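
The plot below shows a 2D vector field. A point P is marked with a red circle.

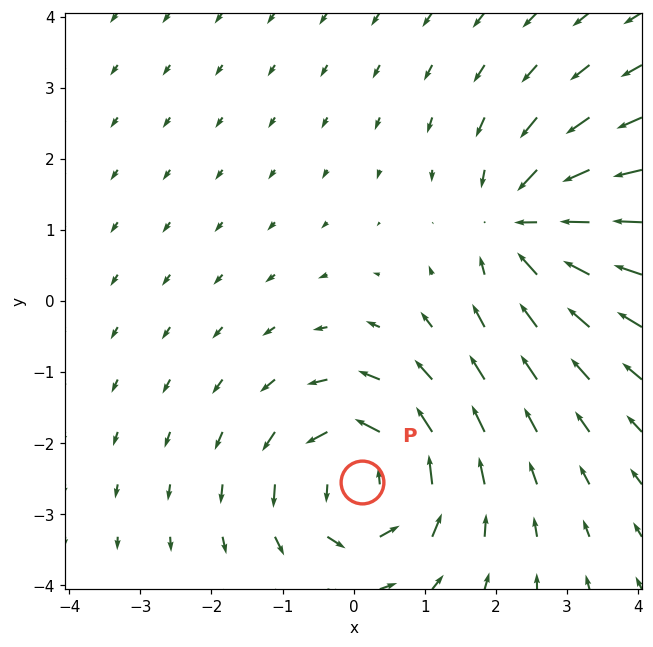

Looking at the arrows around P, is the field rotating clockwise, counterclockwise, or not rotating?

Near P at (0.1, -2.6) the arrows circulate counterclockwise. The curl (z-component) there is about +5; positive curl means counterclockwise rotation.

counterclockwise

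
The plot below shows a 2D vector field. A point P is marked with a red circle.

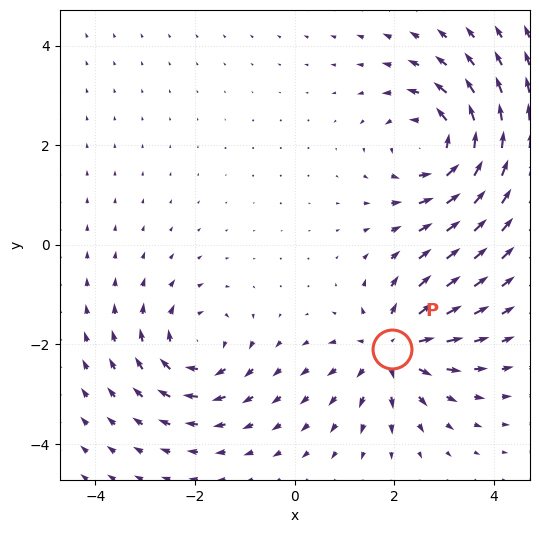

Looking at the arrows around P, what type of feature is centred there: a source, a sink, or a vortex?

At P (2.0, -2.1) the arrows spread outward. Divergence about +4, curl ≈0 — positive divergence with near-zero curl is a source.

source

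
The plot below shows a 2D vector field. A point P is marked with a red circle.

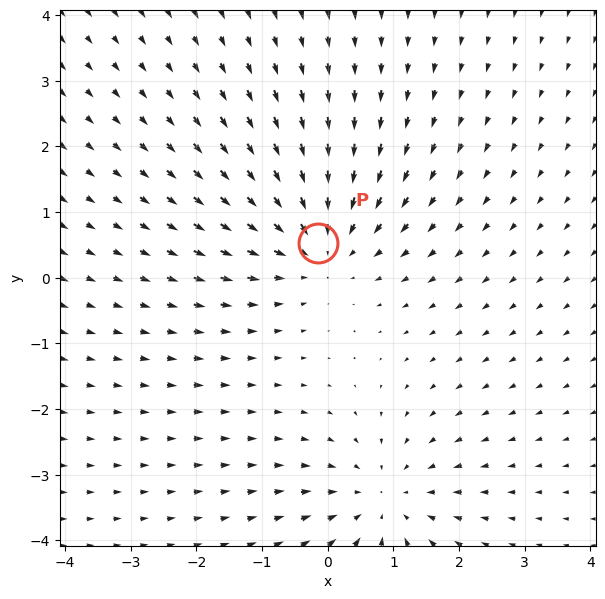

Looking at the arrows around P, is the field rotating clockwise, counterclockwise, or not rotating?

not rotating

Near P at (-0.1, 0.5) the arrows show no circulation. The curl there is ≈0.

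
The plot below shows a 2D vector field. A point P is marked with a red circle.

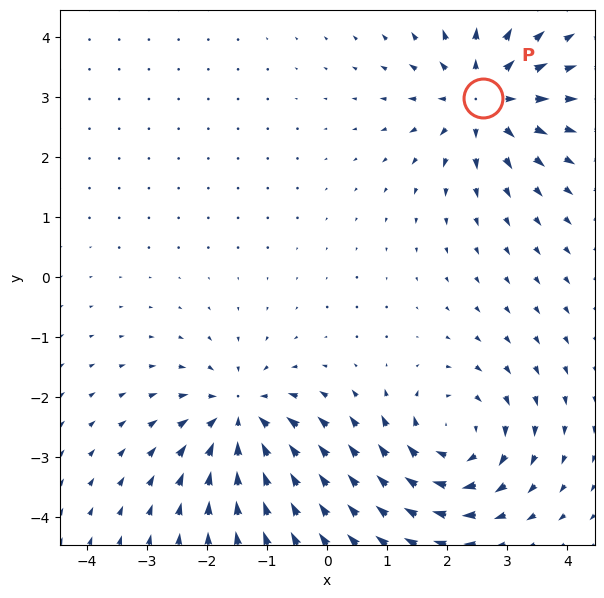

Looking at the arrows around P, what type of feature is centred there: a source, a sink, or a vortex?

source

At P (2.6, 3.0) the arrows spread outward. Divergence about +4, curl ≈0 — positive divergence with near-zero curl is a source.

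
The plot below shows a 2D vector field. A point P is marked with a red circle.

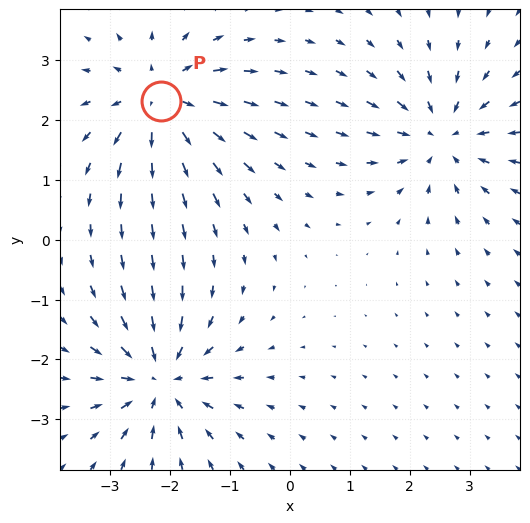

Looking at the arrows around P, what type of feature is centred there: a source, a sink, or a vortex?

source

At P (-2.2, 2.3) the arrows spread outward. Divergence about +5, curl ≈0 — positive divergence with near-zero curl is a source.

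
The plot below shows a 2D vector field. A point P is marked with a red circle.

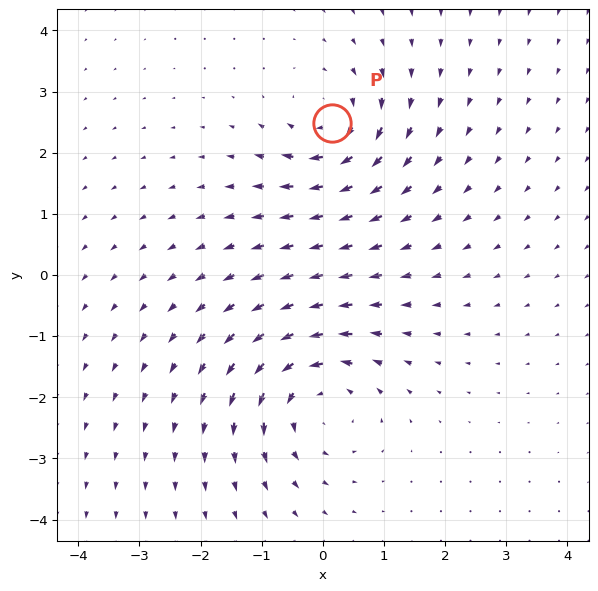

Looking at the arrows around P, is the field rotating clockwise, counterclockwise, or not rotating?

Near P at (0.2, 2.5) the arrows circulate clockwise. The curl (z-component) there is about -5; negative curl means clockwise rotation.

clockwise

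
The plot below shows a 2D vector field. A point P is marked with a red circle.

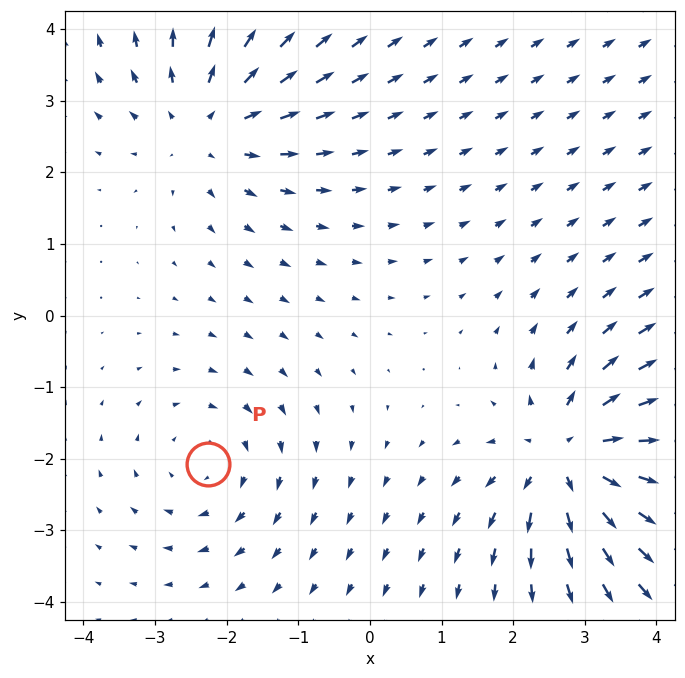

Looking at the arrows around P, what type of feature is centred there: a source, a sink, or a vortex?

At P (-2.3, -2.1) the arrows circulate clockwise. Divergence ≈0, curl about -3 — near-zero divergence with nonzero curl is a vortex.

vortex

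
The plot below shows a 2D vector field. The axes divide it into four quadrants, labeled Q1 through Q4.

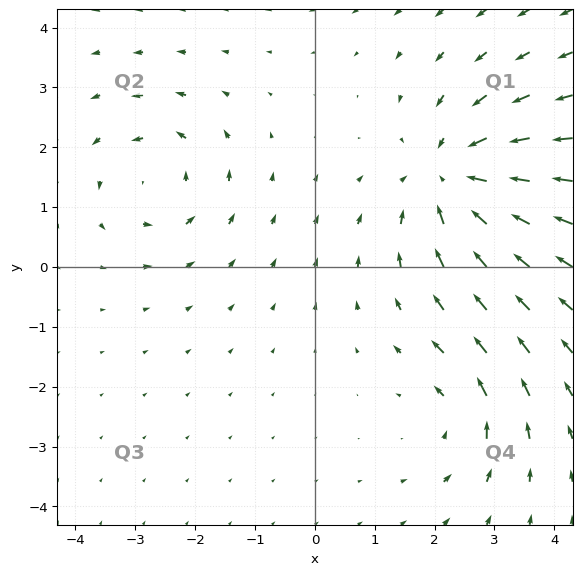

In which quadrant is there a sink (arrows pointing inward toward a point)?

The sink sits at approximately (2.3, 1.5), which lies in quadrant Q1. The divergence there is about -4, negative as expected for a sink.

Q1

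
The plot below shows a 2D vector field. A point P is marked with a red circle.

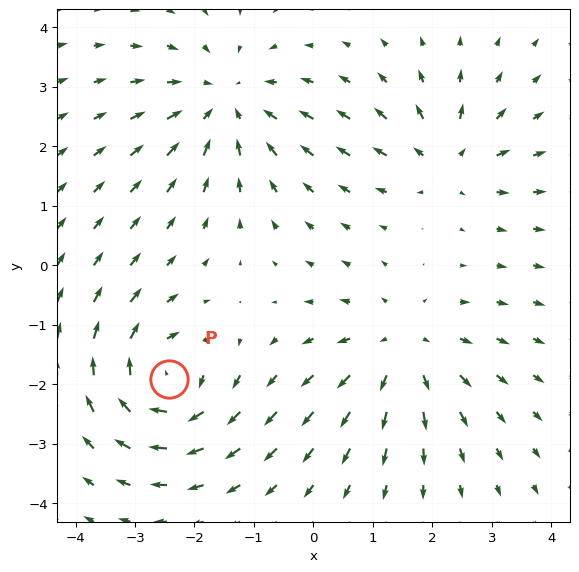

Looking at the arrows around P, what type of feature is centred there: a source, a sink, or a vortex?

At P (-2.4, -1.9) the arrows circulate clockwise. Divergence ≈0, curl about -7 — near-zero divergence with nonzero curl is a vortex.

vortex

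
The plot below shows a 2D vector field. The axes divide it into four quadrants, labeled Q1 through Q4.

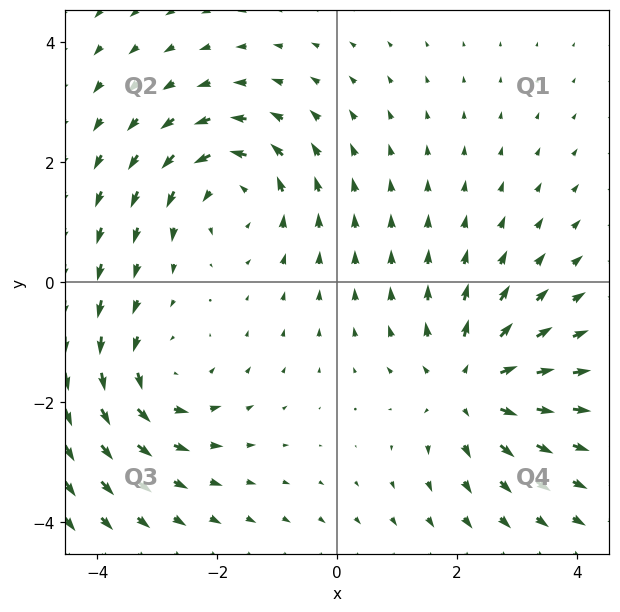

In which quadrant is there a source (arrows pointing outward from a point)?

Q4

The source sits at approximately (2.2, -1.7), which lies in quadrant Q4. The divergence there is about +4, positive as expected for a source.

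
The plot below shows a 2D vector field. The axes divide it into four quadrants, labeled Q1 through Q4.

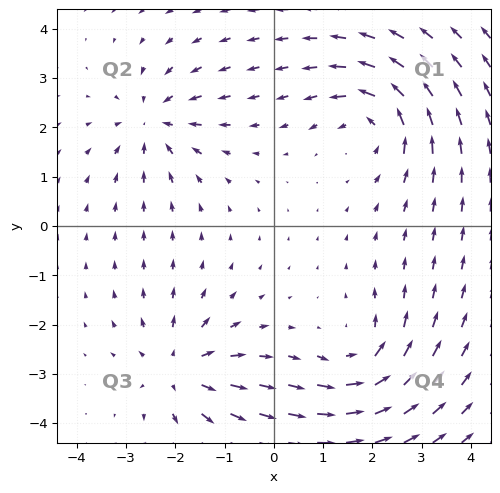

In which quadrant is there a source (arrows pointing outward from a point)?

Q3

The source sits at approximately (-1.9, -2.9), which lies in quadrant Q3. The divergence there is about +5, positive as expected for a source.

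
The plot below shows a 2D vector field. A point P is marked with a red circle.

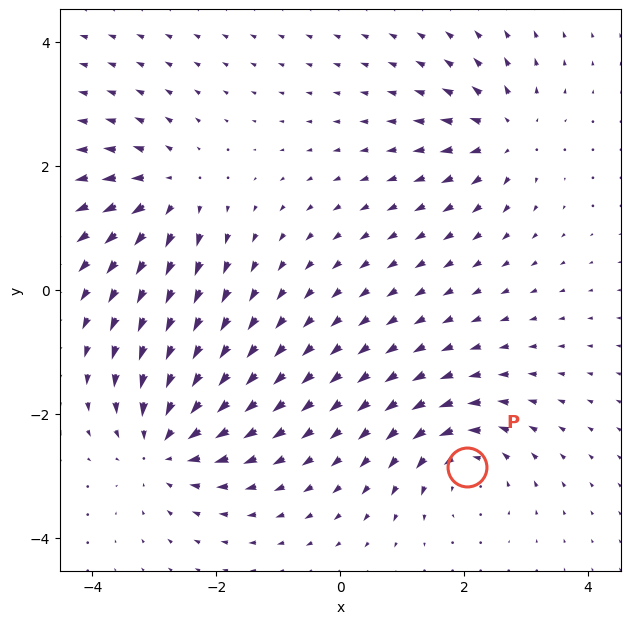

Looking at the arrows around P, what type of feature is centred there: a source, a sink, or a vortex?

vortex

At P (2.0, -2.9) the arrows circulate counterclockwise. Divergence ≈0, curl about +5 — near-zero divergence with nonzero curl is a vortex.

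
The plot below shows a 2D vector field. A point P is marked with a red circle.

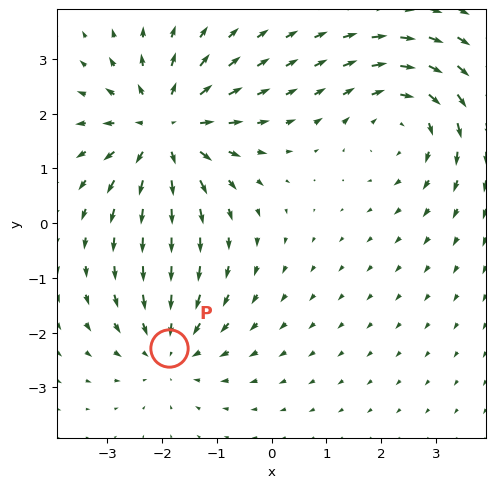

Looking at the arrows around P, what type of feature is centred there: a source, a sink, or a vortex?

sink

At P (-1.9, -2.3) the arrows converge inward. Divergence about -3, curl ≈0 — negative divergence with near-zero curl is a sink.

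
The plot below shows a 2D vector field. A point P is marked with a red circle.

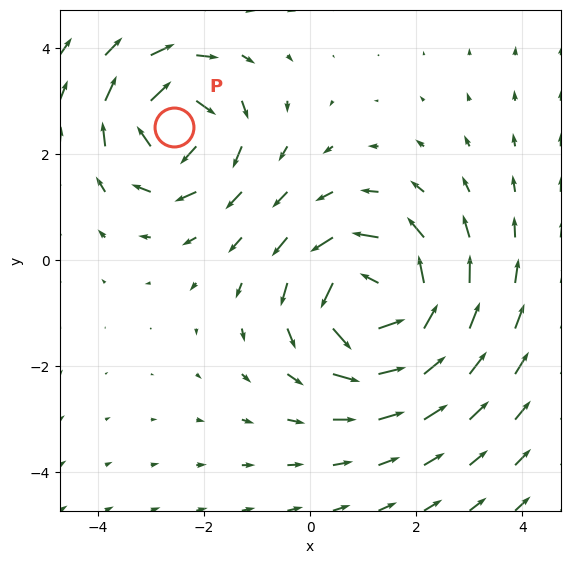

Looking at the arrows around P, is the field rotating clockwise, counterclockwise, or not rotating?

clockwise

Near P at (-2.6, 2.5) the arrows circulate clockwise. The curl (z-component) there is about -5; negative curl means clockwise rotation.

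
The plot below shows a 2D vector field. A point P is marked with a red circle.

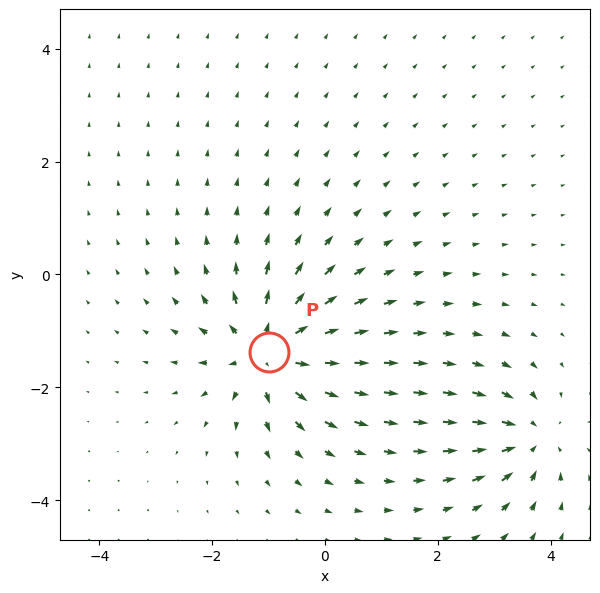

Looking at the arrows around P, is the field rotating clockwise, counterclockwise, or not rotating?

not rotating

Near P at (-1.0, -1.4) the arrows show no circulation. The curl there is ≈0.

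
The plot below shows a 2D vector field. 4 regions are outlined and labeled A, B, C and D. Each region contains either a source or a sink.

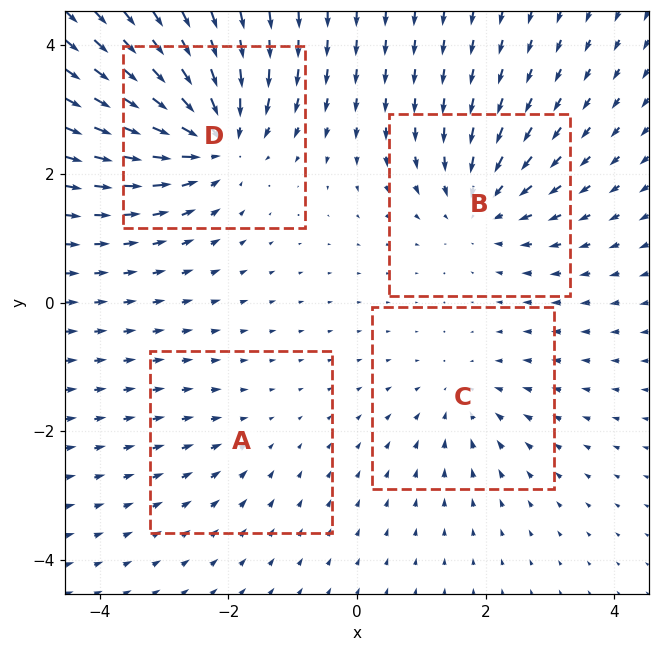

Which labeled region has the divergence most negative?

Divergence at each region's feature centre — A: about -2, B: about -5, C: about -3, D: about -7. Region D is most negative.

D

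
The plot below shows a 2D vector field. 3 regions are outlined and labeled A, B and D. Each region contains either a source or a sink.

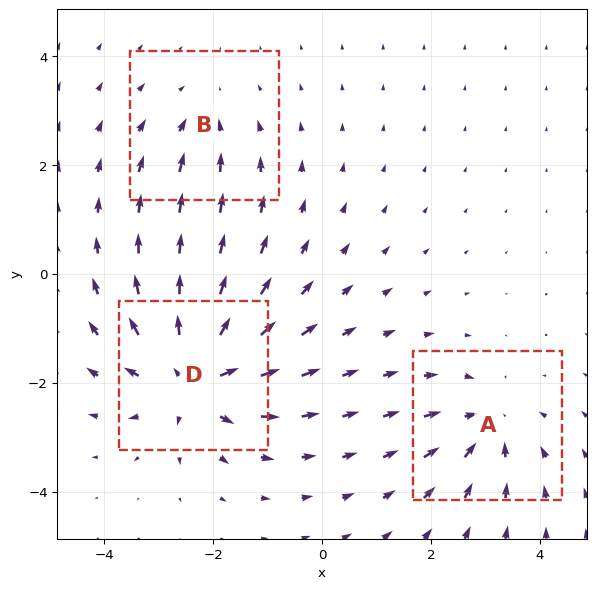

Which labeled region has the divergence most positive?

Divergence at each region's feature centre — A: about -3, B: about -2, D: about +5. Region D is most positive.

D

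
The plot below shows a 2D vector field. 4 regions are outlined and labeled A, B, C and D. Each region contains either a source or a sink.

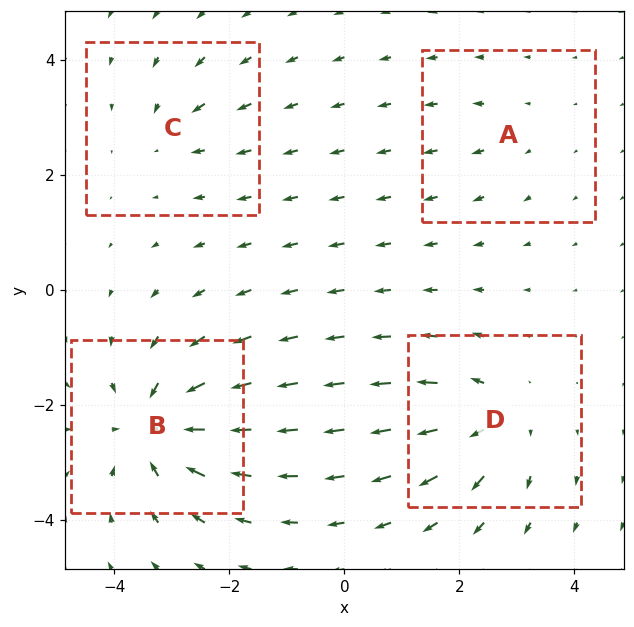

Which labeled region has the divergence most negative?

B

Divergence at each region's feature centre — A: about +2, B: about -8, C: about -3, D: about +5. Region B is most negative.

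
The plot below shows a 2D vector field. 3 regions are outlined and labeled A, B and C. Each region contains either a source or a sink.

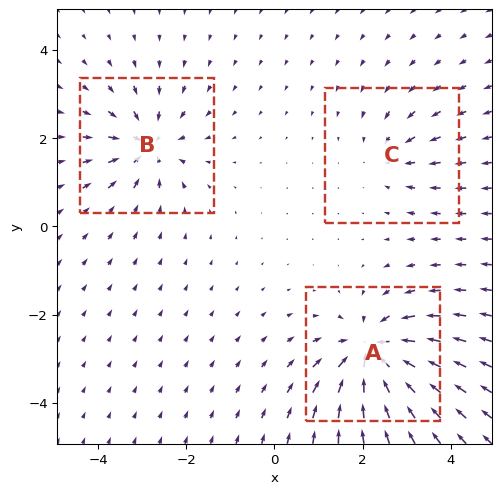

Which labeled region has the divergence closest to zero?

Divergence at each region's feature centre — A: about -6, B: about -4, C: about -2. Region C is closest to zero.

C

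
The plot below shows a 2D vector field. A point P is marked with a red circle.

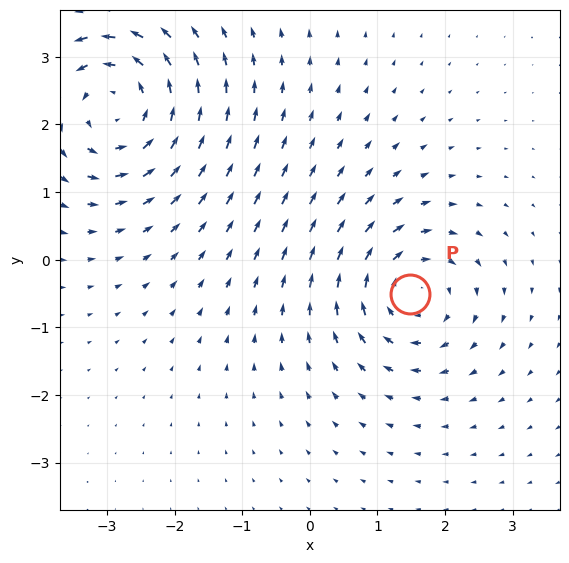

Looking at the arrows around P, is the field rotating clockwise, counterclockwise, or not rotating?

clockwise

Near P at (1.5, -0.5) the arrows circulate clockwise. The curl (z-component) there is about -4; negative curl means clockwise rotation.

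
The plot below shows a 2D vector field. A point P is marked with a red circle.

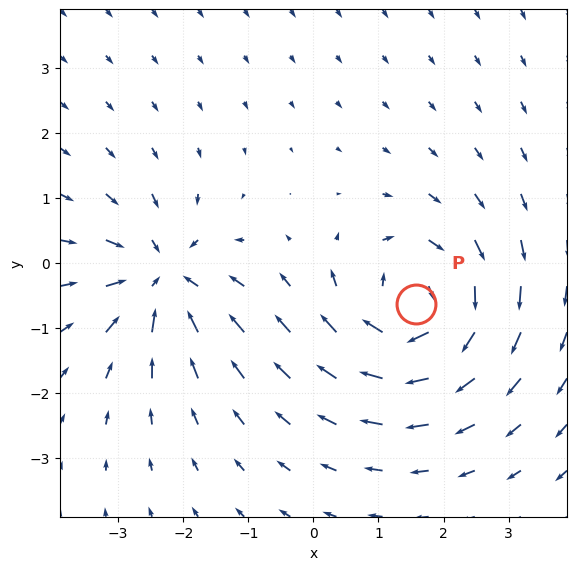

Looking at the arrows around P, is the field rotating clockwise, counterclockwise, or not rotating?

Near P at (1.6, -0.6) the arrows circulate clockwise. The curl (z-component) there is about -5; negative curl means clockwise rotation.

clockwise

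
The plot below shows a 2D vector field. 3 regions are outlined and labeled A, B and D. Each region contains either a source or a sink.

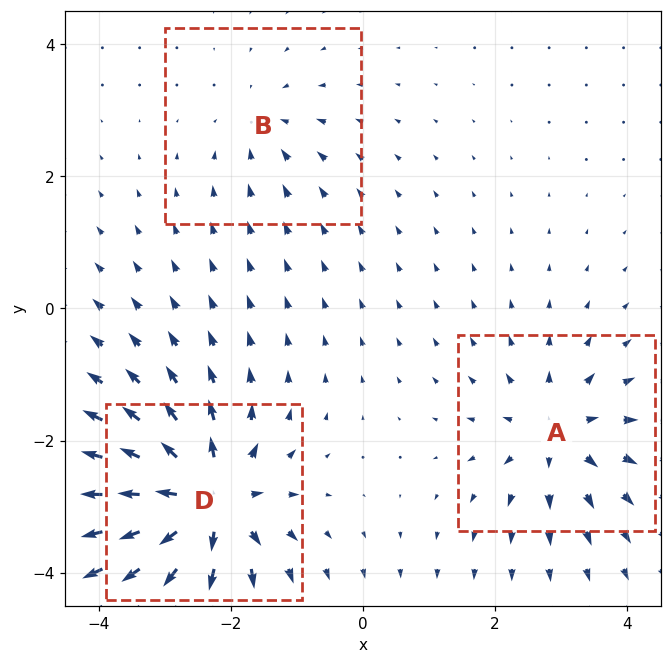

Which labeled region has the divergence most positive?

D

Divergence at each region's feature centre — A: about +4, B: about -2, D: about +7. Region D is most positive.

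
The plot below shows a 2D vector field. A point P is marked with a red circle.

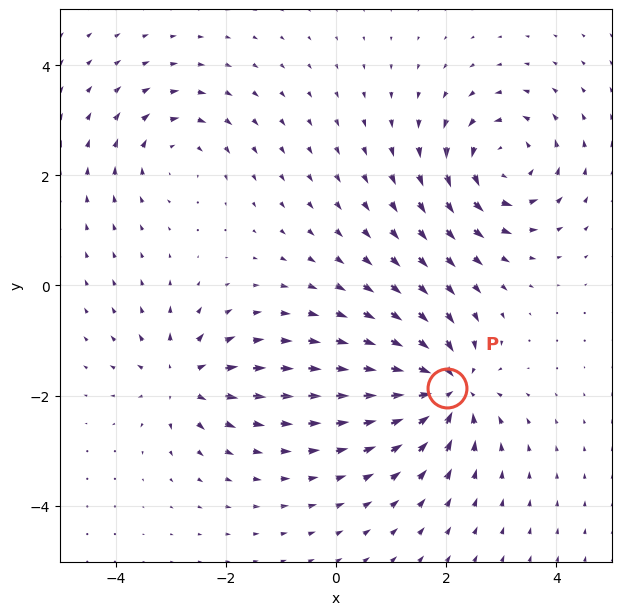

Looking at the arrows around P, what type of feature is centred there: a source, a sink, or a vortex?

sink

At P (2.0, -1.9) the arrows converge inward. Divergence about -6, curl ≈0 — negative divergence with near-zero curl is a sink.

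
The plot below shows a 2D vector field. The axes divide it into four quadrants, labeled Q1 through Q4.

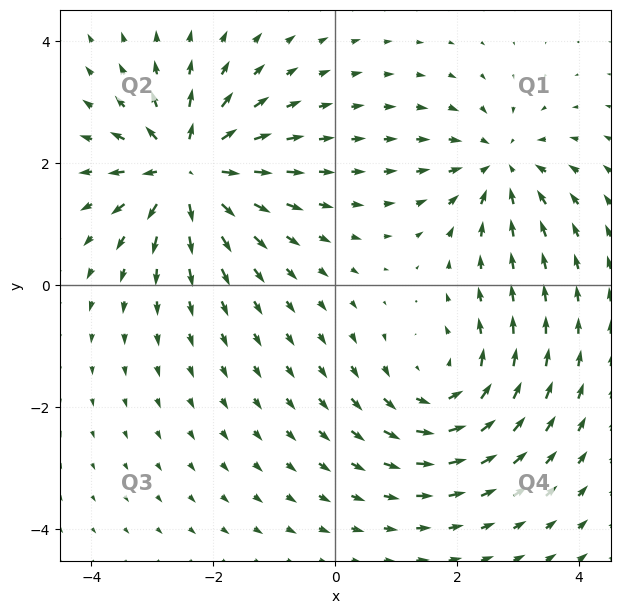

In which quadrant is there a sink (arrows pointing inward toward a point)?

The sink sits at approximately (2.7, 2.0), which lies in quadrant Q1. The divergence there is about -4, negative as expected for a sink.

Q1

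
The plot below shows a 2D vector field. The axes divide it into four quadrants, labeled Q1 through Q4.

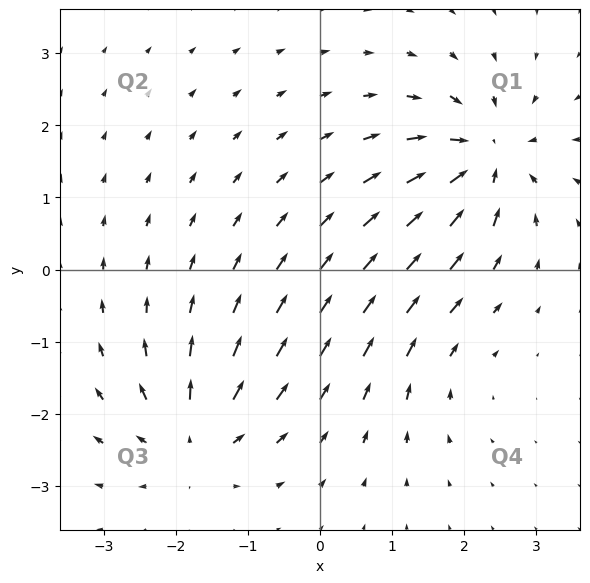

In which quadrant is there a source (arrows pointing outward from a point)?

Q3

The source sits at approximately (-1.7, -2.4), which lies in quadrant Q3. The divergence there is about +5, positive as expected for a source.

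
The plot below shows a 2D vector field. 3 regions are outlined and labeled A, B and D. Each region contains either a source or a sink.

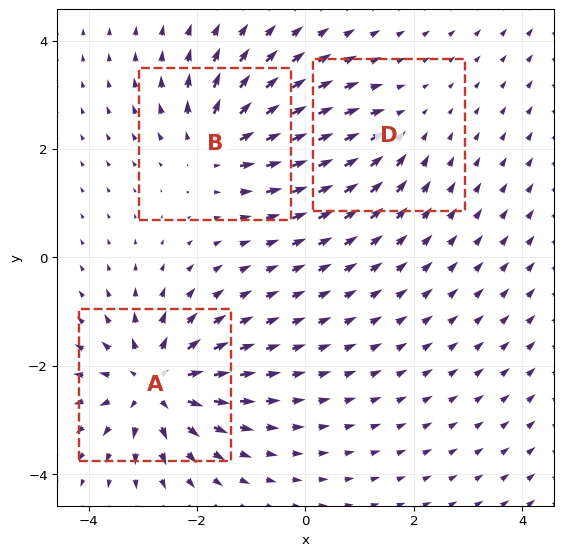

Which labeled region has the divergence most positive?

A

Divergence at each region's feature centre — A: about +5, B: about +4, D: about -2. Region A is most positive.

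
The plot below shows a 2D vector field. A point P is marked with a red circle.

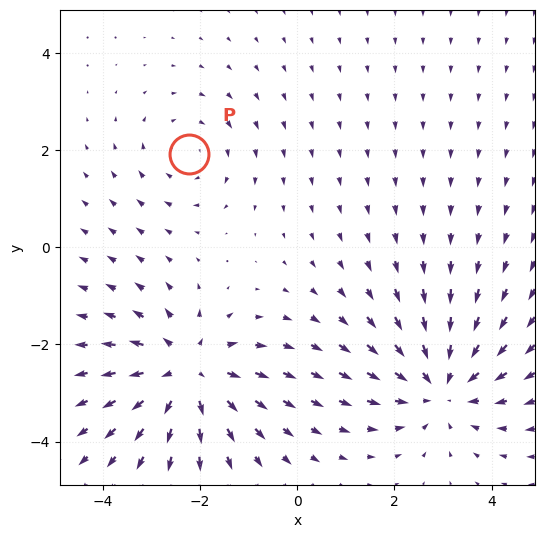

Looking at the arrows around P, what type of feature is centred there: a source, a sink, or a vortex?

vortex

At P (-2.2, 1.9) the arrows circulate clockwise. Divergence ≈0, curl about -2 — near-zero divergence with nonzero curl is a vortex.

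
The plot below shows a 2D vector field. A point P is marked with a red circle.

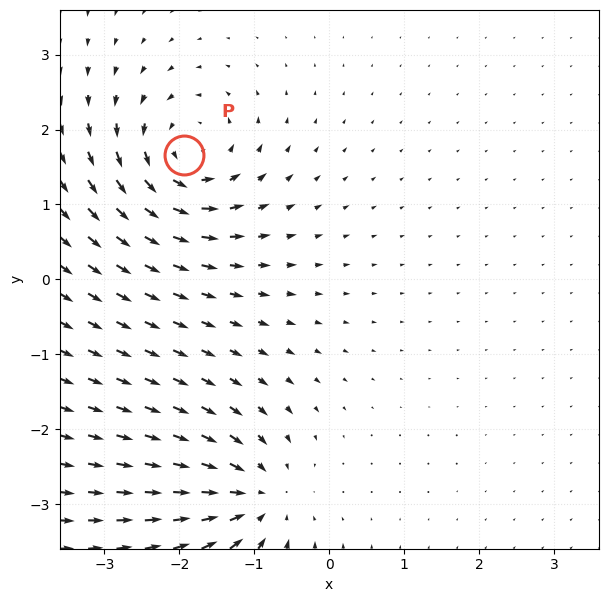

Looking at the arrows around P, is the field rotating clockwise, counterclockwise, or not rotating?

Near P at (-1.9, 1.7) the arrows circulate counterclockwise. The curl (z-component) there is about +7; positive curl means counterclockwise rotation.

counterclockwise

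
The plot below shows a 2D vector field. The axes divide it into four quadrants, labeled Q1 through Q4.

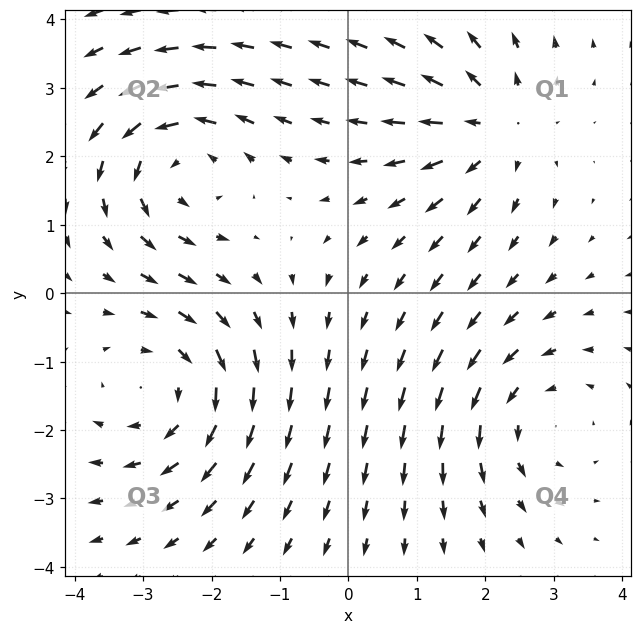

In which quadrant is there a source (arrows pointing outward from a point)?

The source sits at approximately (2.1, 2.4), which lies in quadrant Q1. The divergence there is about +3, positive as expected for a source.

Q1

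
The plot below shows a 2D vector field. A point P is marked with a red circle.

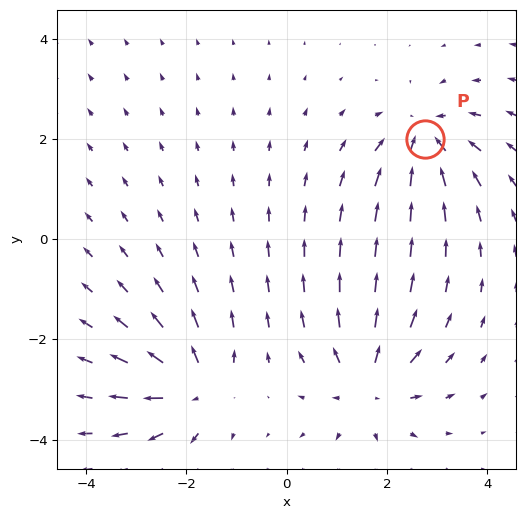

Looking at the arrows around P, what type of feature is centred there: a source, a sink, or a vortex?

sink

At P (2.7, 2.0) the arrows converge inward. Divergence about -6, curl ≈0 — negative divergence with near-zero curl is a sink.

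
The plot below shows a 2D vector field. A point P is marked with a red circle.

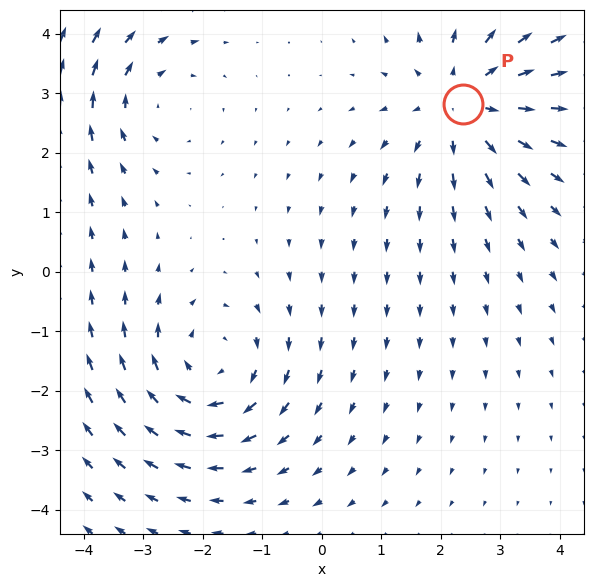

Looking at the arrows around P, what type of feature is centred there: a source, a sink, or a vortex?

At P (2.4, 2.8) the arrows spread outward. Divergence about +4, curl ≈0 — positive divergence with near-zero curl is a source.

source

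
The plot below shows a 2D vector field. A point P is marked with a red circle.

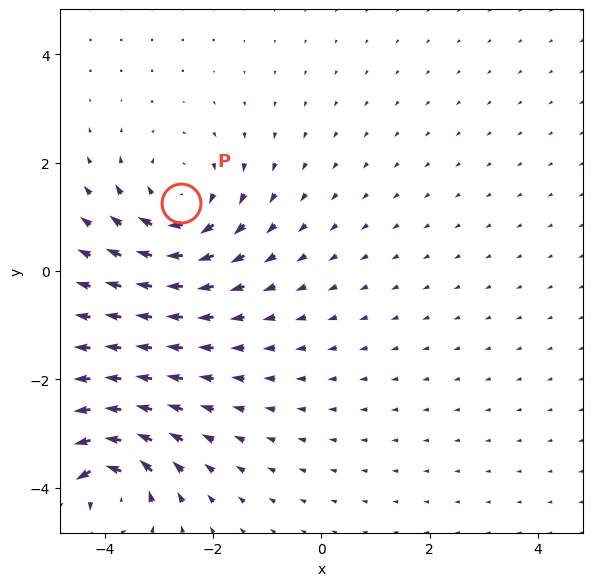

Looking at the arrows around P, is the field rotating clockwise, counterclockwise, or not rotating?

Near P at (-2.6, 1.3) the arrows circulate clockwise. The curl (z-component) there is about -5; negative curl means clockwise rotation.

clockwise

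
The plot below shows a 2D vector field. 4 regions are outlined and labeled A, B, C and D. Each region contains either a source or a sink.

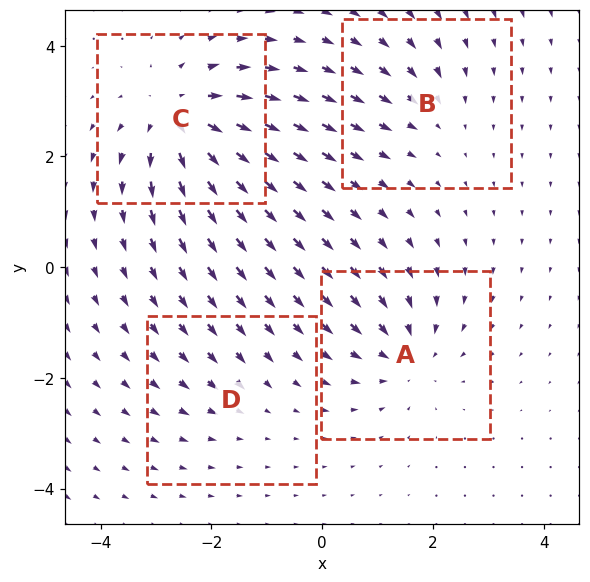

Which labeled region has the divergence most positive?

C

Divergence at each region's feature centre — A: about -5, B: about -3, C: about +7, D: about -2. Region C is most positive.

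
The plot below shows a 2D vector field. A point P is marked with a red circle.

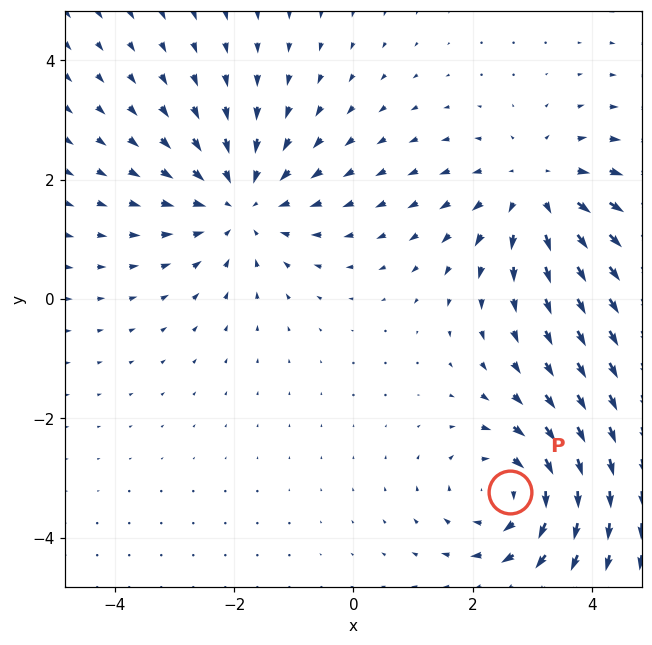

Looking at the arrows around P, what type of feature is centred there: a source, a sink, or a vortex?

At P (2.6, -3.2) the arrows circulate clockwise. Divergence ≈0, curl about -5 — near-zero divergence with nonzero curl is a vortex.

vortex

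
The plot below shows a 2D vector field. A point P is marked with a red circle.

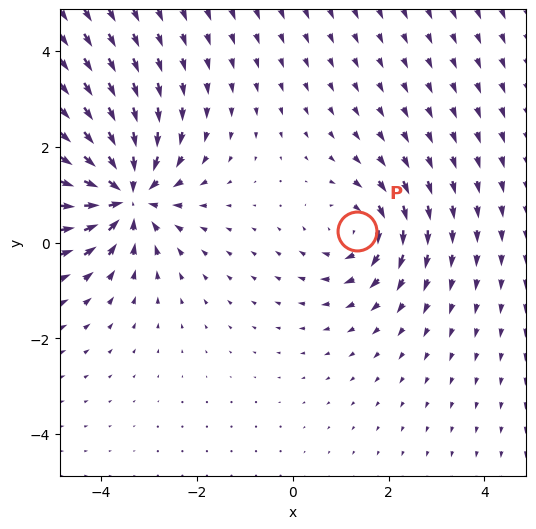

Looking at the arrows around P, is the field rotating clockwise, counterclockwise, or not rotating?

clockwise

Near P at (1.3, 0.3) the arrows circulate clockwise. The curl (z-component) there is about -3; negative curl means clockwise rotation.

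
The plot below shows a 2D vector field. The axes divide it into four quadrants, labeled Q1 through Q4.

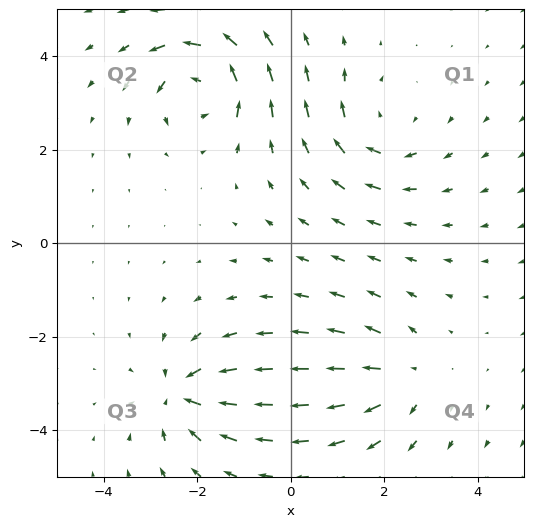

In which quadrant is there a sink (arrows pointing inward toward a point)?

Q3

The sink sits at approximately (-2.3, -3.2), which lies in quadrant Q3. The divergence there is about -5, negative as expected for a sink.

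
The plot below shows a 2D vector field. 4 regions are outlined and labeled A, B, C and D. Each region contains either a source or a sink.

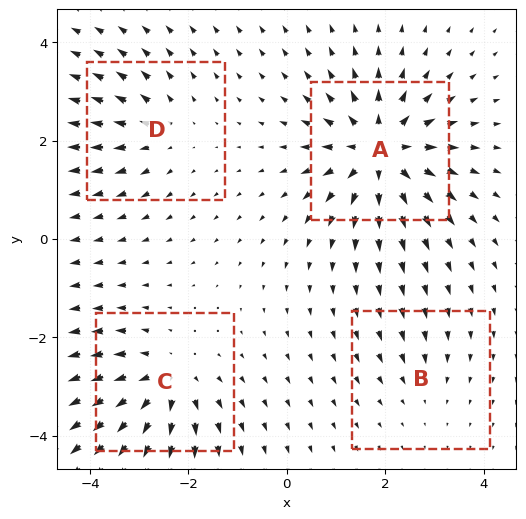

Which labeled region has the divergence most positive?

Divergence at each region's feature centre — A: about +8, B: about -2, C: about +5, D: about +4. Region A is most positive.

A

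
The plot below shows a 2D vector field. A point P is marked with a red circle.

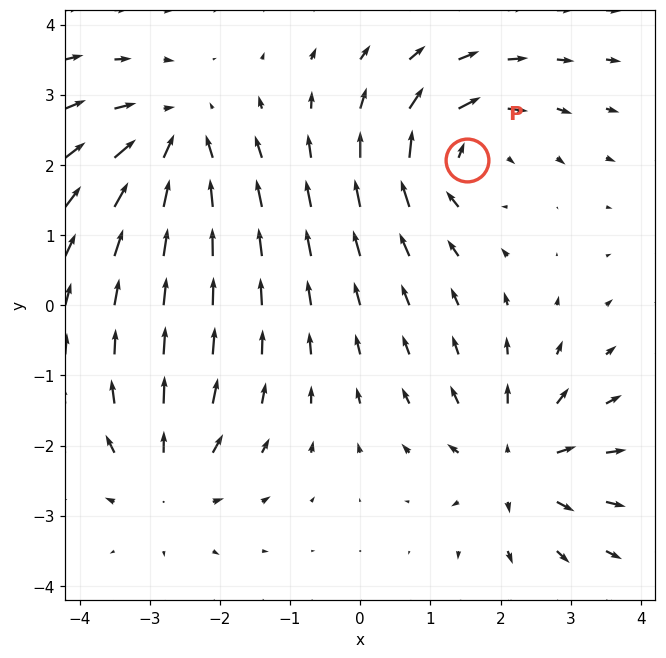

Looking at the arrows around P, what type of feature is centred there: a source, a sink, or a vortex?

vortex

At P (1.5, 2.1) the arrows circulate clockwise. Divergence ≈0, curl about -5 — near-zero divergence with nonzero curl is a vortex.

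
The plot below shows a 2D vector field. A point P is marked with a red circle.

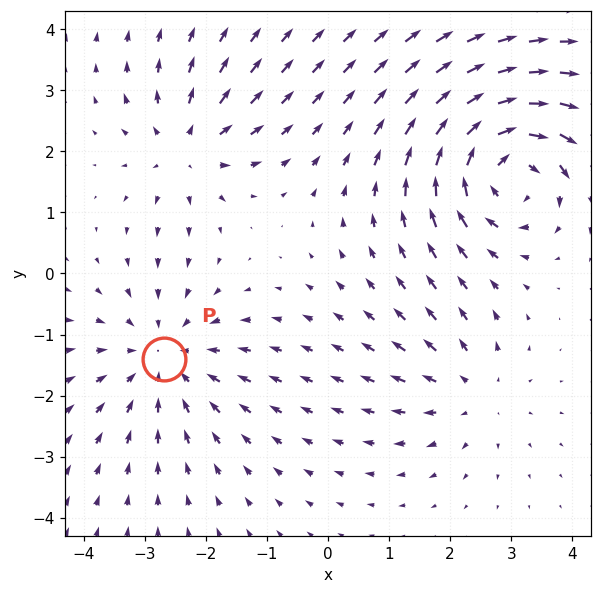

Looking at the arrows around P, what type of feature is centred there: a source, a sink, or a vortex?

At P (-2.7, -1.4) the arrows converge inward. Divergence about -3, curl ≈0 — negative divergence with near-zero curl is a sink.

sink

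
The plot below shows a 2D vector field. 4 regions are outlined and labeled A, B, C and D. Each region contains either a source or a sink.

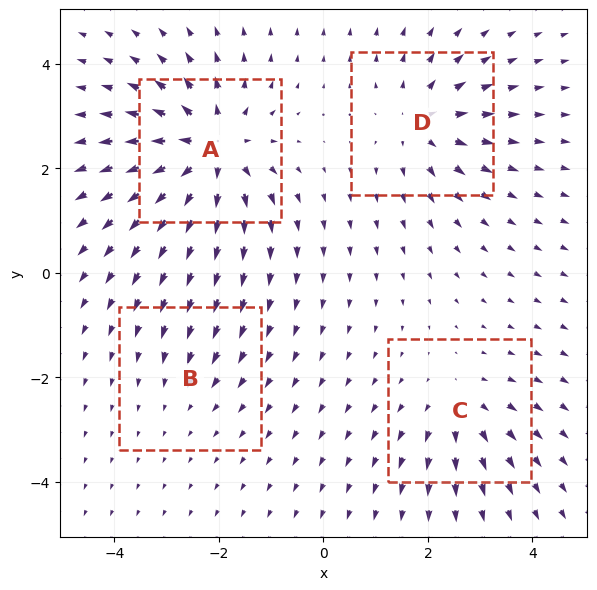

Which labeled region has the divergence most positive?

A

Divergence at each region's feature centre — A: about +8, B: about -2, C: about +4, D: about +5. Region A is most positive.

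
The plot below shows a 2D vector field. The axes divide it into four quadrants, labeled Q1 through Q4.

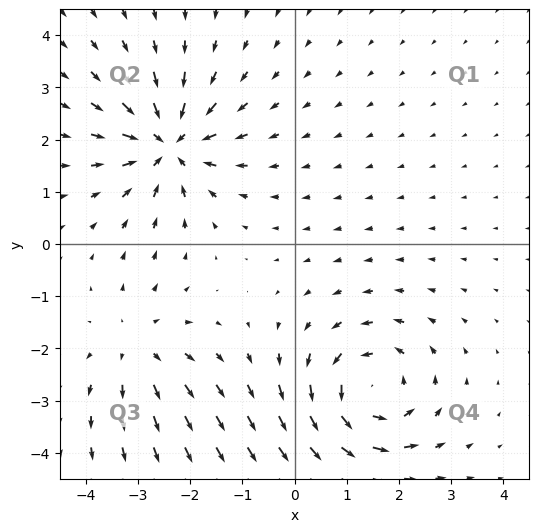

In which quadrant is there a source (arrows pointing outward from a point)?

Q3

The source sits at approximately (-3.0, -2.0), which lies in quadrant Q3. The divergence there is about +3, positive as expected for a source.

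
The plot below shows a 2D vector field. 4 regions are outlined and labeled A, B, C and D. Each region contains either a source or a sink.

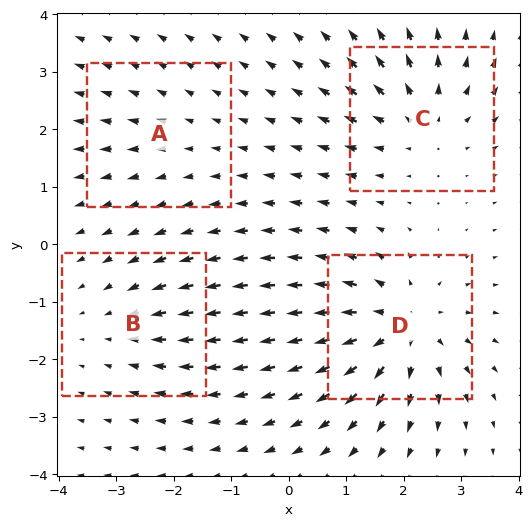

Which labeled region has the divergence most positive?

D

Divergence at each region's feature centre — A: about +2, B: about -3, C: about +5, D: about +7. Region D is most positive.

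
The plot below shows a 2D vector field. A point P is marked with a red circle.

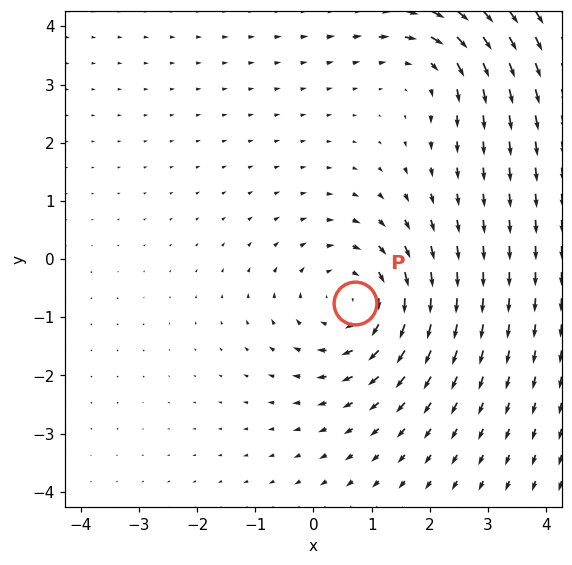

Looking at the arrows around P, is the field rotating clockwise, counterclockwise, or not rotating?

Near P at (0.7, -0.8) the arrows circulate clockwise. The curl (z-component) there is about -4; negative curl means clockwise rotation.

clockwise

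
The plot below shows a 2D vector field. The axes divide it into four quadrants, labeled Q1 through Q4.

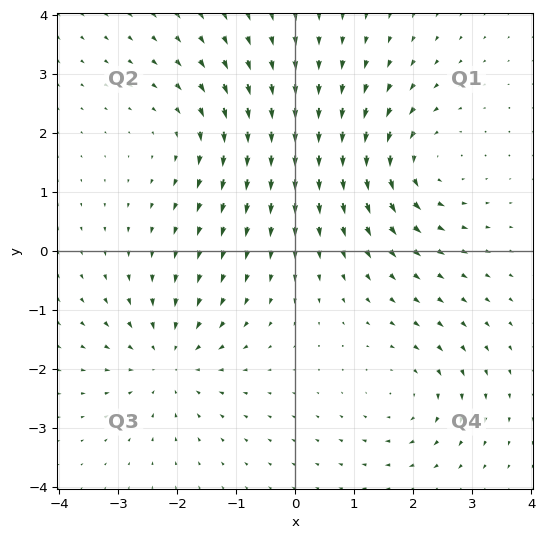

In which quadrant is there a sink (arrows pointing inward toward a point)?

The sink sits at approximately (-2.1, -1.9), which lies in quadrant Q3. The divergence there is about -4, negative as expected for a sink.

Q3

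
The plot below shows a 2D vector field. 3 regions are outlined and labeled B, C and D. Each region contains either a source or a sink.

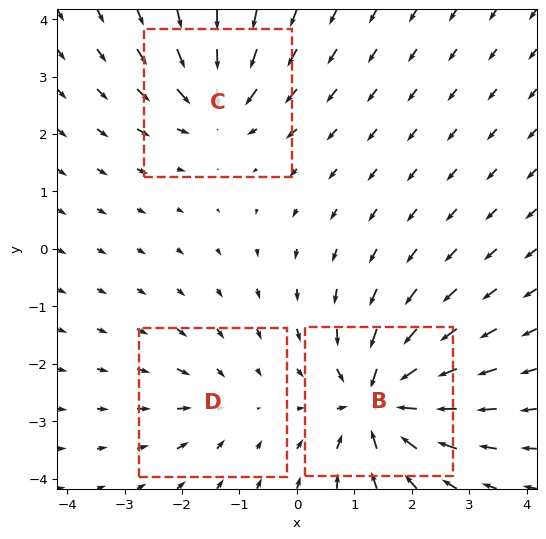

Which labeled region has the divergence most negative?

B

Divergence at each region's feature centre — B: about -6, C: about -4, D: about -2. Region B is most negative.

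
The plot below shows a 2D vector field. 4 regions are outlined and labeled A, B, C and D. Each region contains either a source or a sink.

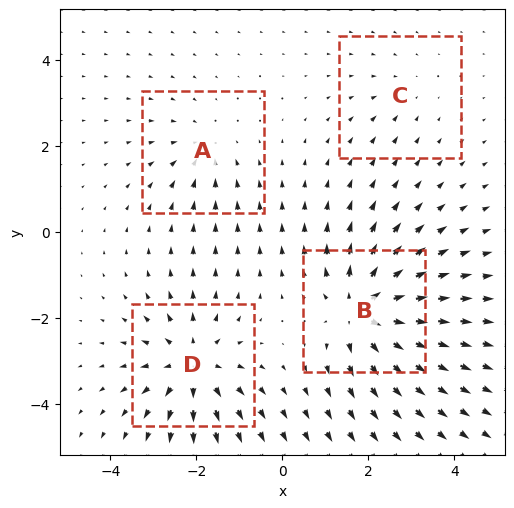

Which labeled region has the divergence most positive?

B

Divergence at each region's feature centre — A: about -3, B: about +7, C: about -2, D: about +5. Region B is most positive.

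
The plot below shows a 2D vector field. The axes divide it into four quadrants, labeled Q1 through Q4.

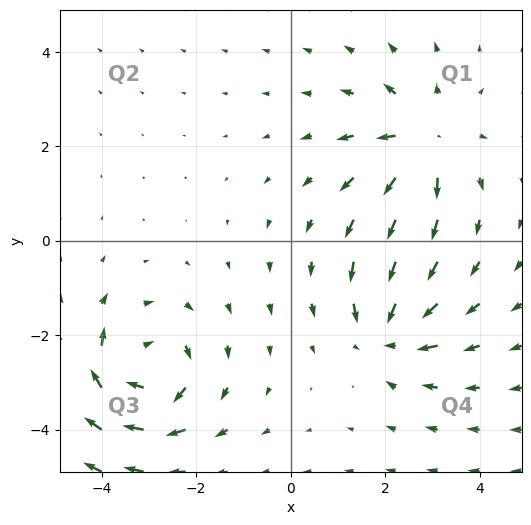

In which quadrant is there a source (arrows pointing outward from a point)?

Q1

The source sits at approximately (2.8, 2.1), which lies in quadrant Q1. The divergence there is about +5, positive as expected for a source.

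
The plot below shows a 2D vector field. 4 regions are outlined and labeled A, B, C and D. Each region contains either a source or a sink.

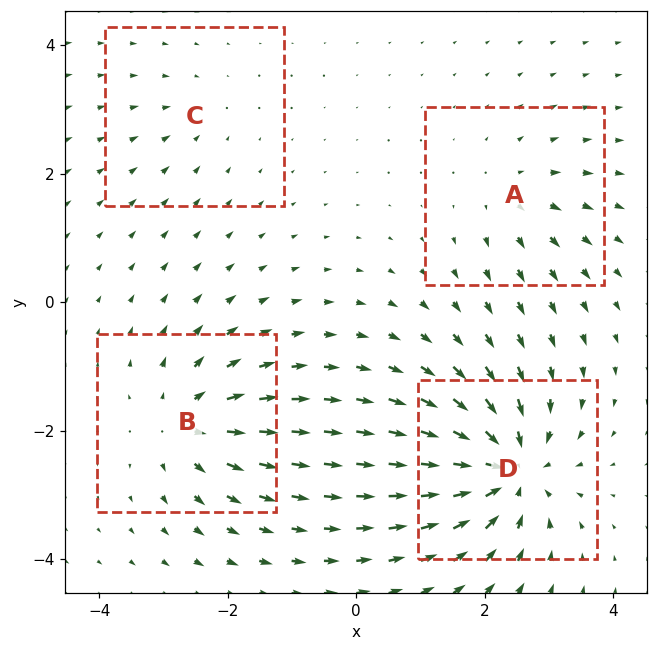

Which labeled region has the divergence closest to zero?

C

Divergence at each region's feature centre — A: about +4, B: about +6, C: about -2, D: about -9. Region C is closest to zero.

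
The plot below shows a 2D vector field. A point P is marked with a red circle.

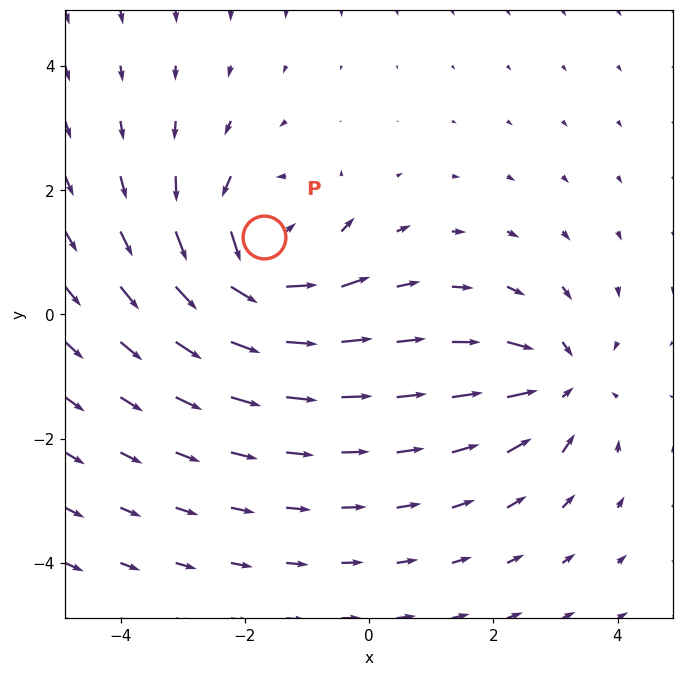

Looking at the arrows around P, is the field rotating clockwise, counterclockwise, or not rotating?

Near P at (-1.7, 1.2) the arrows circulate counterclockwise. The curl (z-component) there is about +4; positive curl means counterclockwise rotation.

counterclockwise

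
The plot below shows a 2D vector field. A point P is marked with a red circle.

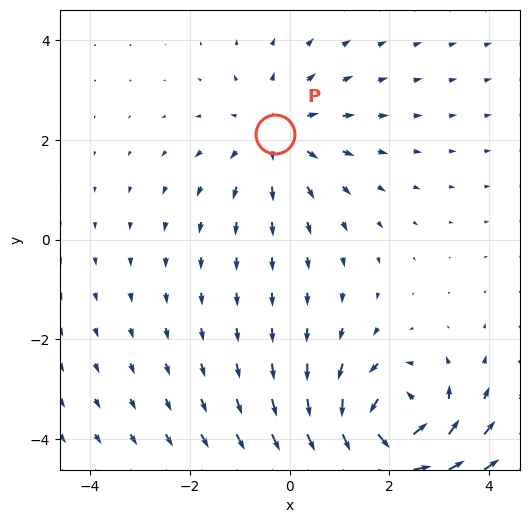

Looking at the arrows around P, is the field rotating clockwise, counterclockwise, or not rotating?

Near P at (-0.3, 2.1) the arrows show no circulation. The curl there is ≈0.

not rotating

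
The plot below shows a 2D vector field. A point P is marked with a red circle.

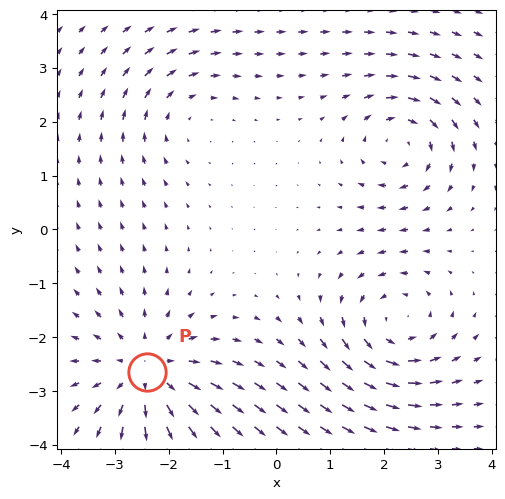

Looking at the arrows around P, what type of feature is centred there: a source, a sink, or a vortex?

source

At P (-2.4, -2.6) the arrows spread outward. Divergence about +4, curl ≈0 — positive divergence with near-zero curl is a source.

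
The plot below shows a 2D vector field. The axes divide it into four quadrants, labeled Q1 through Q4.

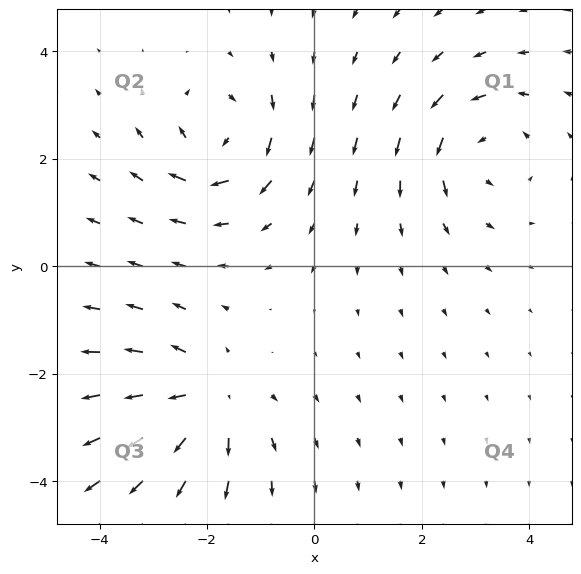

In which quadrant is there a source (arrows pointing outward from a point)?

The source sits at approximately (-2.0, -2.5), which lies in quadrant Q3. The divergence there is about +4, positive as expected for a source.

Q3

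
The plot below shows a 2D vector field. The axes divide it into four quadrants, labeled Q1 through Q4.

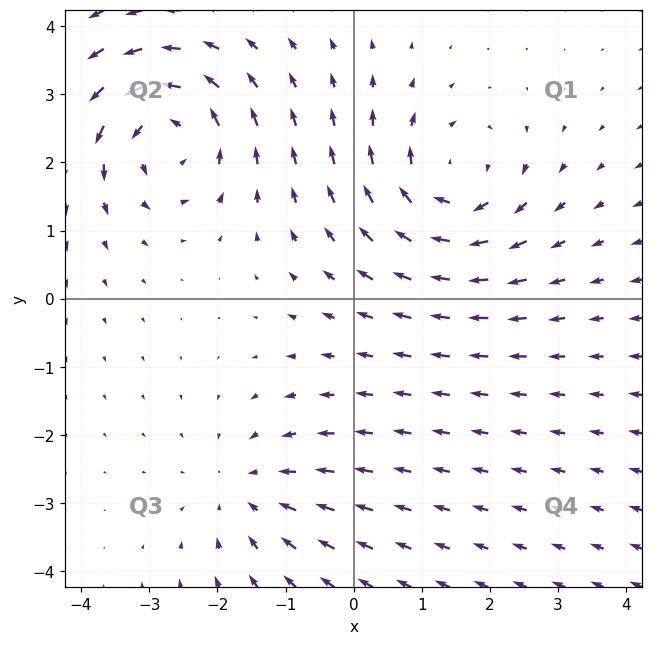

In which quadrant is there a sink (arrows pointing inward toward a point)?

The sink sits at approximately (-1.6, -2.8), which lies in quadrant Q3. The divergence there is about -3, negative as expected for a sink.

Q3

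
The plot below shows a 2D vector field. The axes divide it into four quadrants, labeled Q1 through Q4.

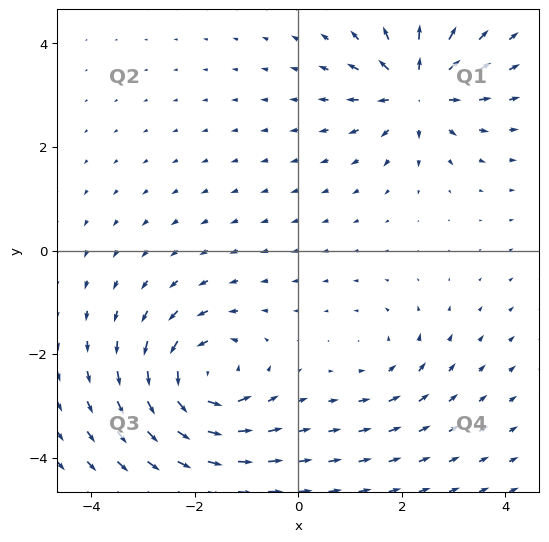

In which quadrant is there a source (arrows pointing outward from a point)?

Q1

The source sits at approximately (2.3, 3.1), which lies in quadrant Q1. The divergence there is about +6, positive as expected for a source.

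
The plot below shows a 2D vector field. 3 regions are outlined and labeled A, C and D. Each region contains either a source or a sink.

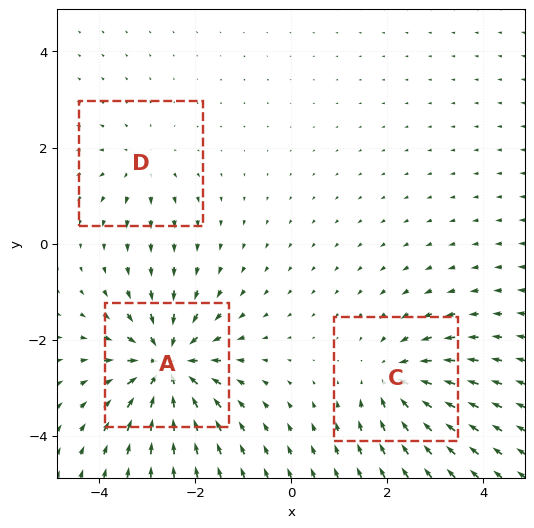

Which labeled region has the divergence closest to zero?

Divergence at each region's feature centre — A: about -5, C: about -3, D: about +2. Region D is closest to zero.

D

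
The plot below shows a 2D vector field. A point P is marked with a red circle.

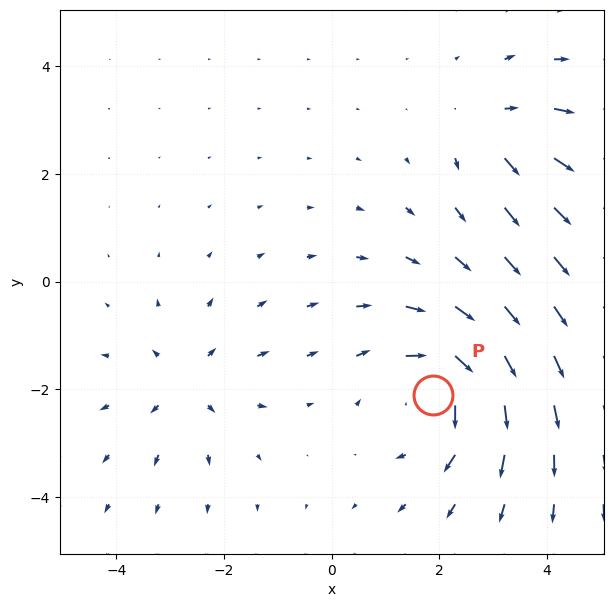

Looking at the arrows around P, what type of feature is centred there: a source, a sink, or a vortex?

vortex

At P (1.9, -2.1) the arrows circulate clockwise. Divergence ≈0, curl about -5 — near-zero divergence with nonzero curl is a vortex.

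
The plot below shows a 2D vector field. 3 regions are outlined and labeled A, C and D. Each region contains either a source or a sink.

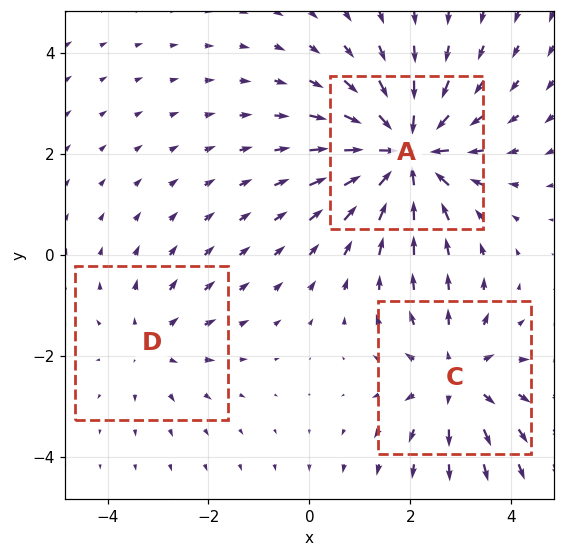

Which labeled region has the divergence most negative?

A

Divergence at each region's feature centre — A: about -5, C: about +3, D: about +2. Region A is most negative.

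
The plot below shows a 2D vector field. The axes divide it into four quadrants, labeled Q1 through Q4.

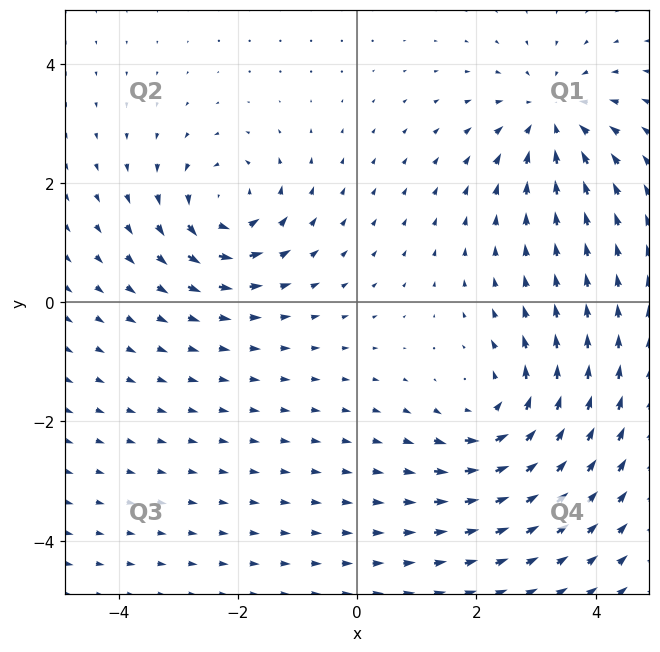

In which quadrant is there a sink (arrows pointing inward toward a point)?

The sink sits at approximately (3.3, 3.1), which lies in quadrant Q1. The divergence there is about -4, negative as expected for a sink.

Q1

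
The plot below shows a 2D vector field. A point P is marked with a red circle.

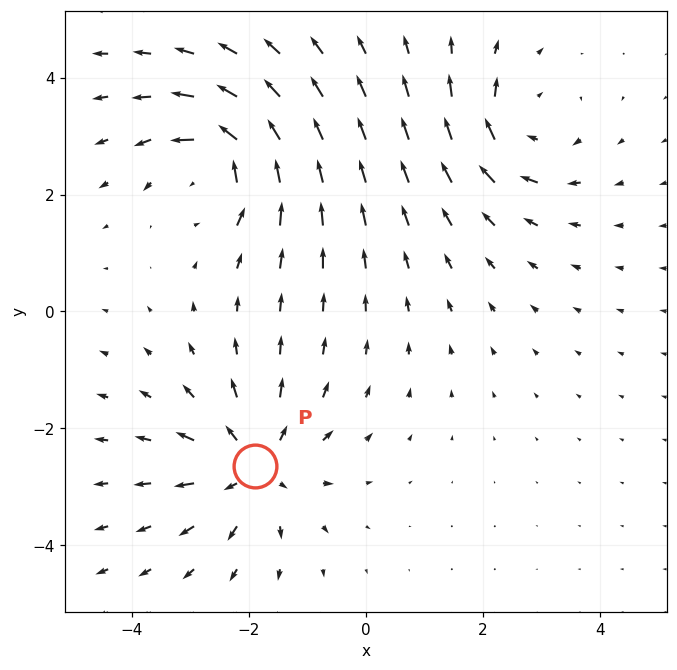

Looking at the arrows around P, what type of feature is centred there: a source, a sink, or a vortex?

source

At P (-1.9, -2.6) the arrows spread outward. Divergence about +4, curl ≈0 — positive divergence with near-zero curl is a source.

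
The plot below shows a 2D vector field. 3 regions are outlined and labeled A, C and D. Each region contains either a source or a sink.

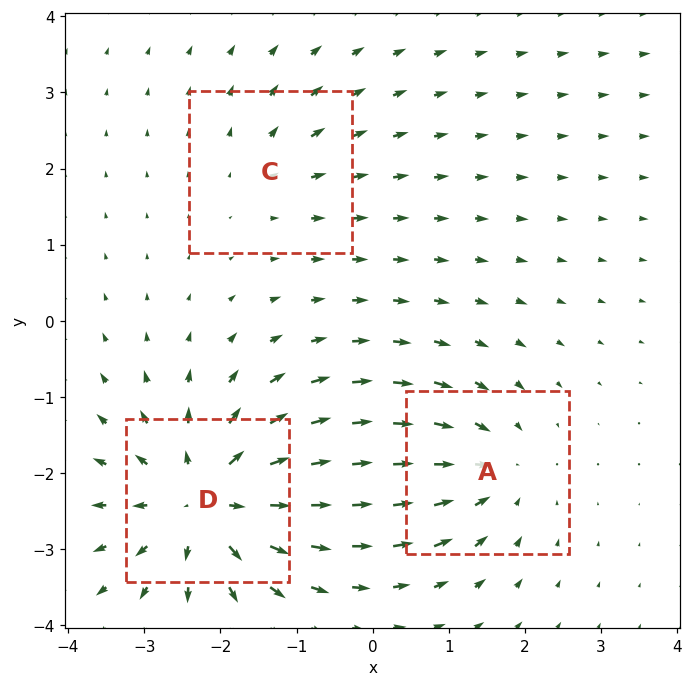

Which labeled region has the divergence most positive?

D

Divergence at each region's feature centre — A: about -3, C: about +2, D: about +5. Region D is most positive.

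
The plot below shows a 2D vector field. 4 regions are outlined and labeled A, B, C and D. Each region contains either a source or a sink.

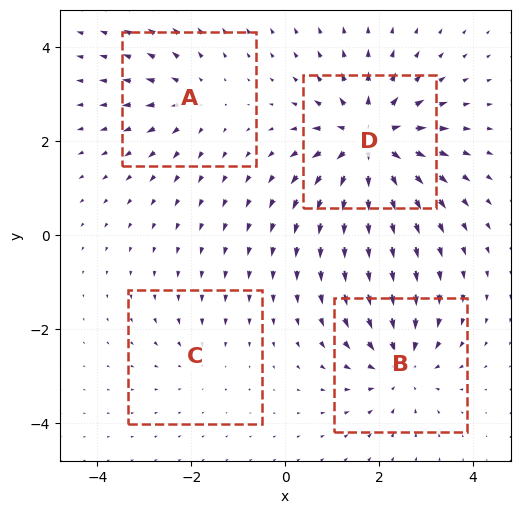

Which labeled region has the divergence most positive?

D

Divergence at each region's feature centre — A: about +3, B: about -5, C: about -2, D: about +7. Region D is most positive.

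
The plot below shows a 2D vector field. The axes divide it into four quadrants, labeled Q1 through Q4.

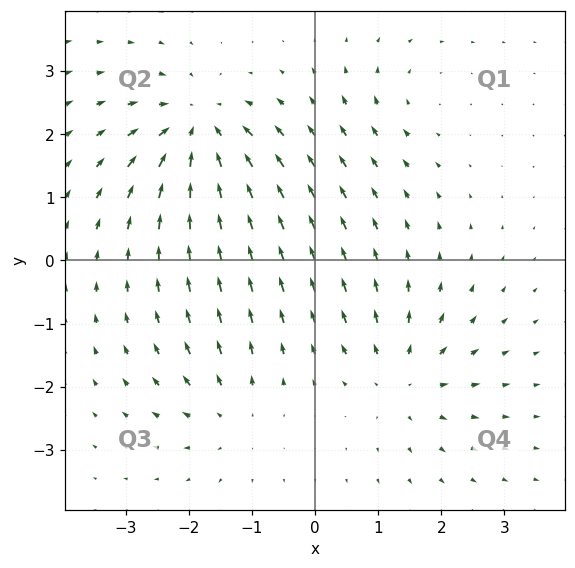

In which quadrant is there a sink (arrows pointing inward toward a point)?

Q2

The sink sits at approximately (-1.8, 2.1), which lies in quadrant Q2. The divergence there is about -6, negative as expected for a sink.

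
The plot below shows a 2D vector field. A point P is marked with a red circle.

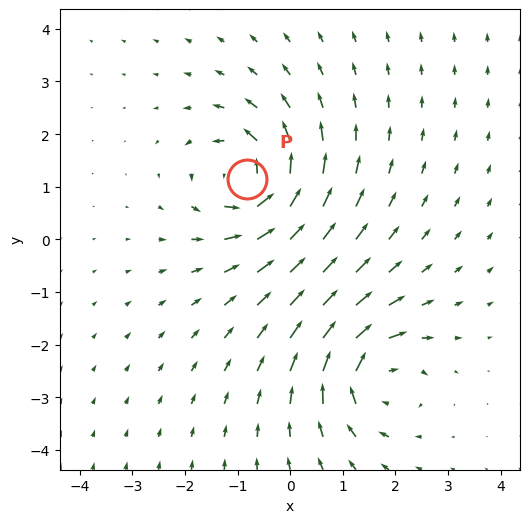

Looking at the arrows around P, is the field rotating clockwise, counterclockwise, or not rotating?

counterclockwise

Near P at (-0.8, 1.1) the arrows circulate counterclockwise. The curl (z-component) there is about +5; positive curl means counterclockwise rotation.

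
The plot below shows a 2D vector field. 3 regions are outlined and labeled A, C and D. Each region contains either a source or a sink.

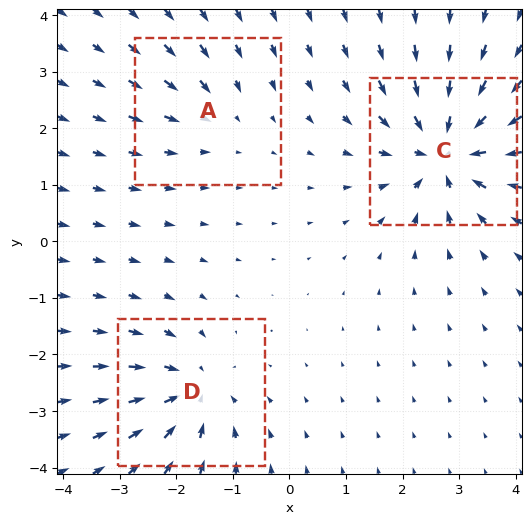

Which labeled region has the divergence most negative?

C

Divergence at each region's feature centre — A: about -2, C: about -6, D: about -4. Region C is most negative.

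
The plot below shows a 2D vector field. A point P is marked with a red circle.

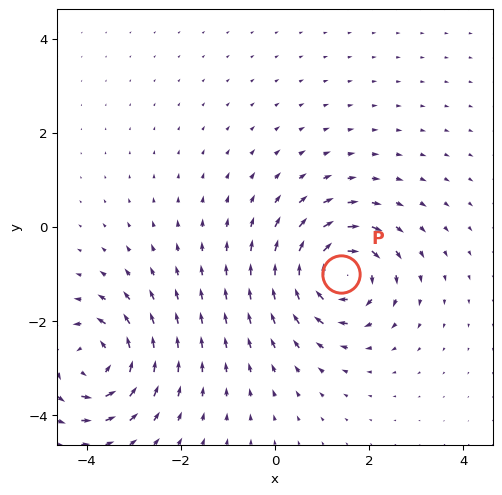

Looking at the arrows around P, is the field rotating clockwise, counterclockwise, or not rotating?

clockwise

Near P at (1.4, -1.0) the arrows circulate clockwise. The curl (z-component) there is about -7; negative curl means clockwise rotation.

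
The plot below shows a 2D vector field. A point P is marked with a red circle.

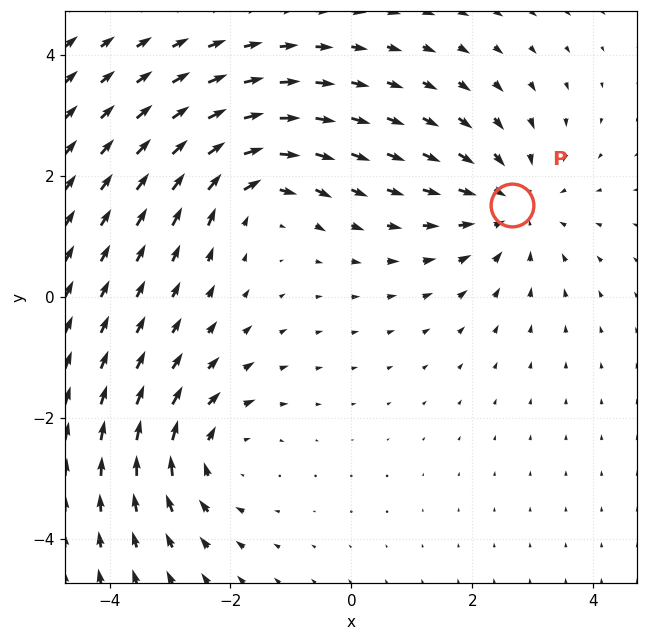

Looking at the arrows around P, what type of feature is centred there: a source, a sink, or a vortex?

At P (2.7, 1.5) the arrows converge inward. Divergence about -4, curl ≈0 — negative divergence with near-zero curl is a sink.

sink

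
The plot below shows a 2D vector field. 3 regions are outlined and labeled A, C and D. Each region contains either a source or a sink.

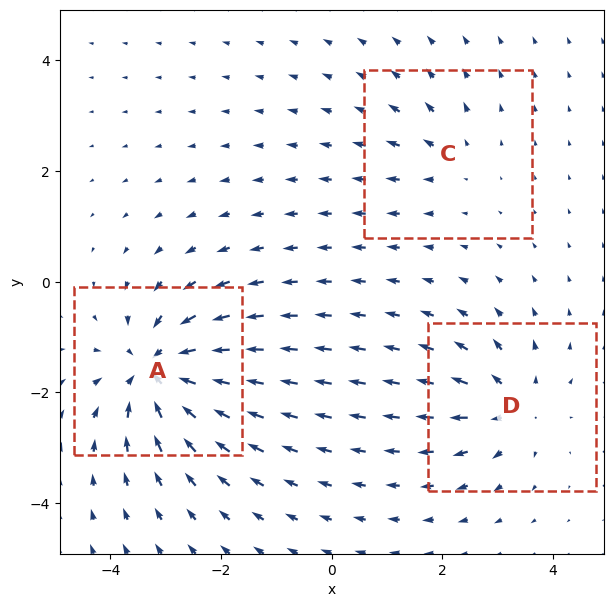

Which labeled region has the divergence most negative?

A

Divergence at each region's feature centre — A: about -6, C: about +2, D: about +4. Region A is most negative.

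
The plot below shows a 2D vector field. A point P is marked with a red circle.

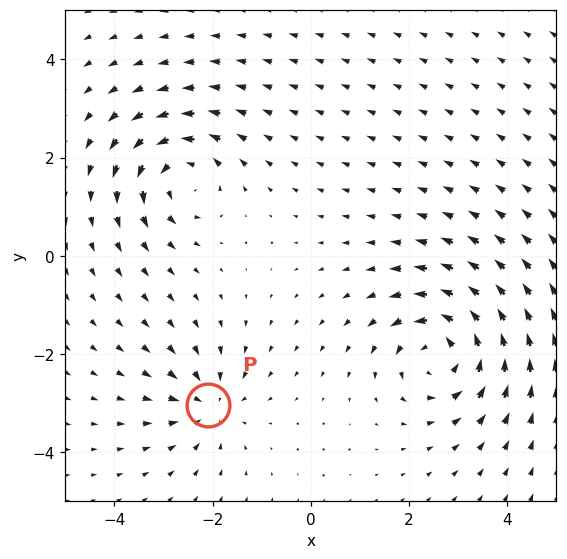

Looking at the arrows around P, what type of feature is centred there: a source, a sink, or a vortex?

sink

At P (-2.1, -3.0) the arrows converge inward. Divergence about -4, curl ≈0 — negative divergence with near-zero curl is a sink.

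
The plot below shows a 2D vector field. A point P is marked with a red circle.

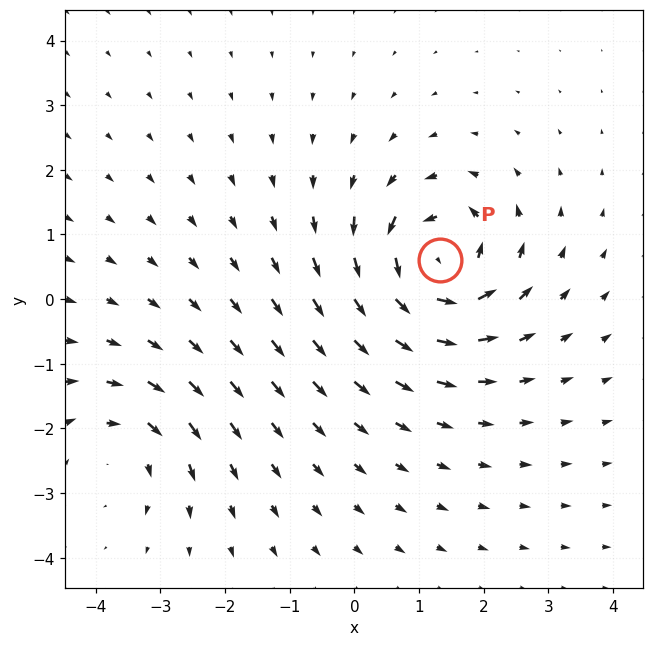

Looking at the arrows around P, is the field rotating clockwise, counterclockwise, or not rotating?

counterclockwise

Near P at (1.3, 0.6) the arrows circulate counterclockwise. The curl (z-component) there is about +6; positive curl means counterclockwise rotation.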